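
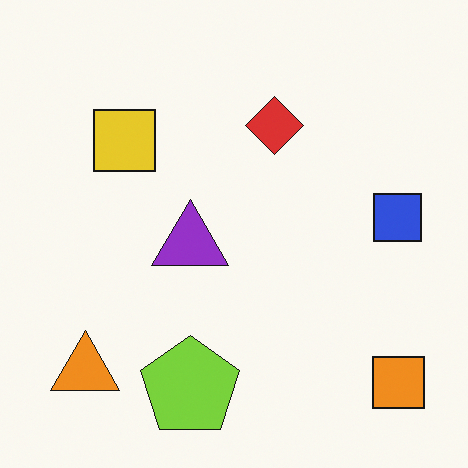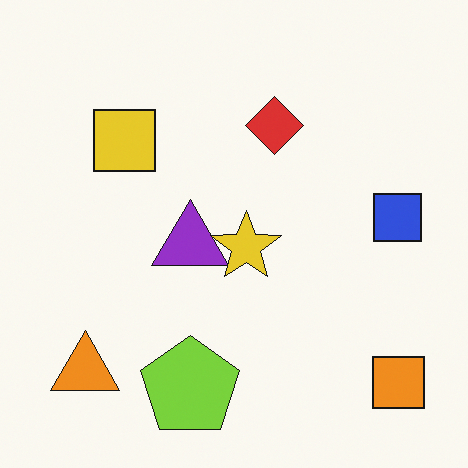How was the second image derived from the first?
This is the original image overlaid with an additional yellow star.

A yellow star appears in the second image that is absent from the first.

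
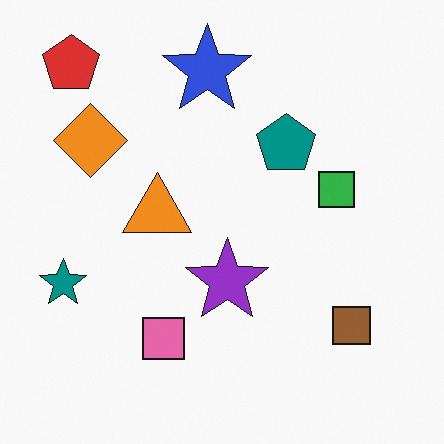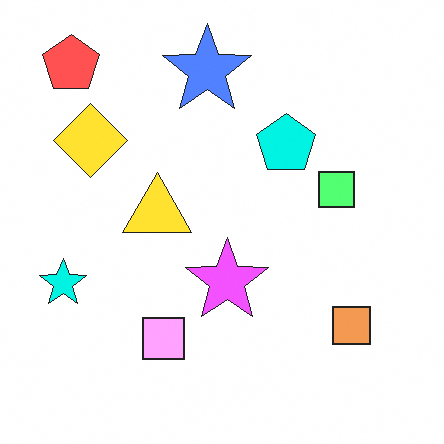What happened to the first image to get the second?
Brightened a lot.

Every pixel — background and shapes alike — is uniformly brightened.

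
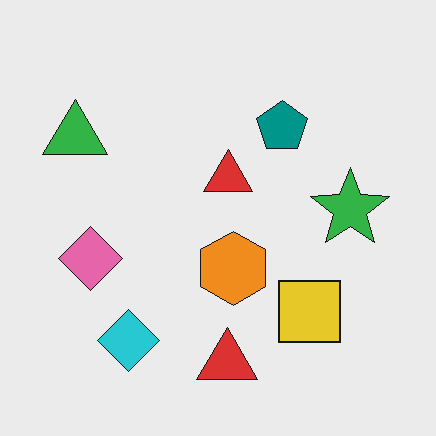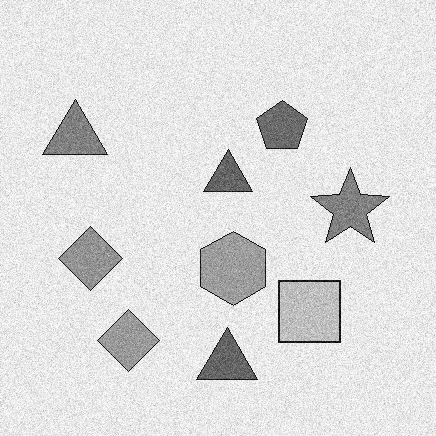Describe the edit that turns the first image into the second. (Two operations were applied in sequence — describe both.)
The image was degraded with moderate additive noise, then converted to grayscale.

Random speckle covers the whole image, including the flat background. All color is removed — every shape is now a shade of grey.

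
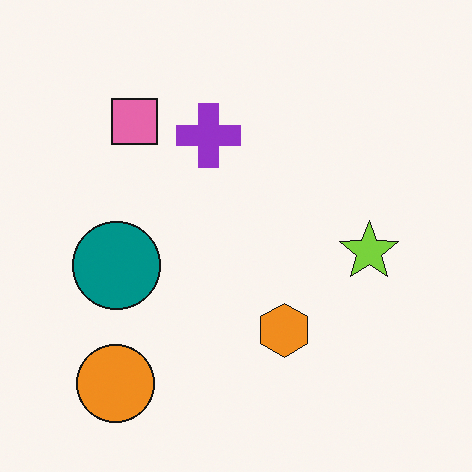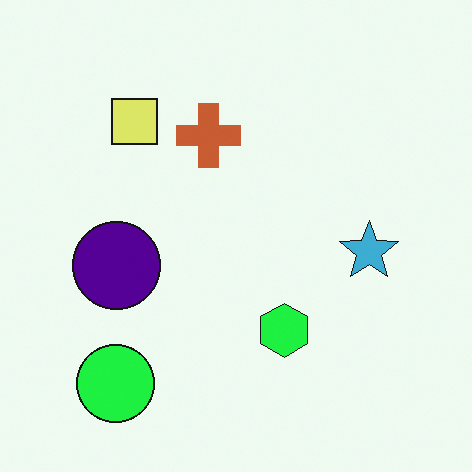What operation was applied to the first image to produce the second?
Hue-shifted noticeably.

Every shape's color has rotated by the same amount around the hue wheel — a uniform hue shift.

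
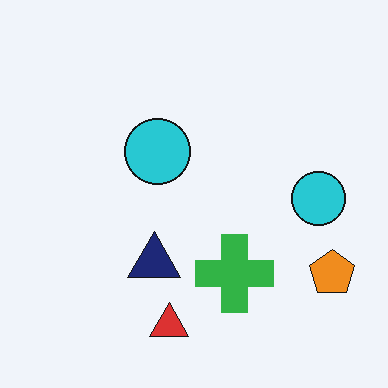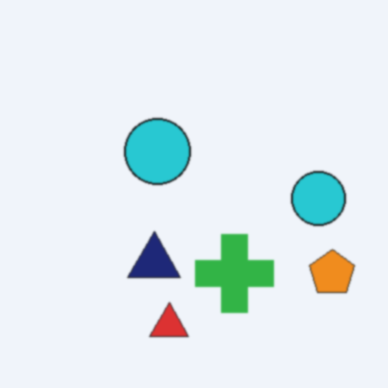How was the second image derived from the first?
Slightly softened.

Shape edges and outlines are uniformly softened across the whole image.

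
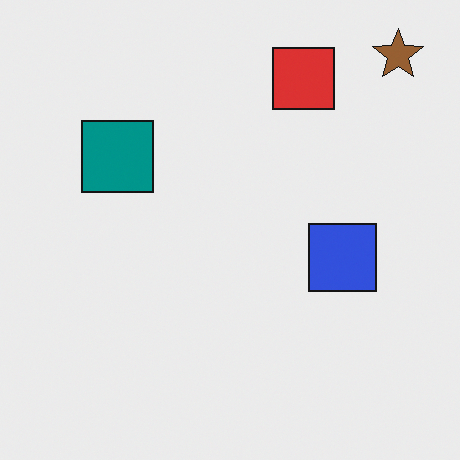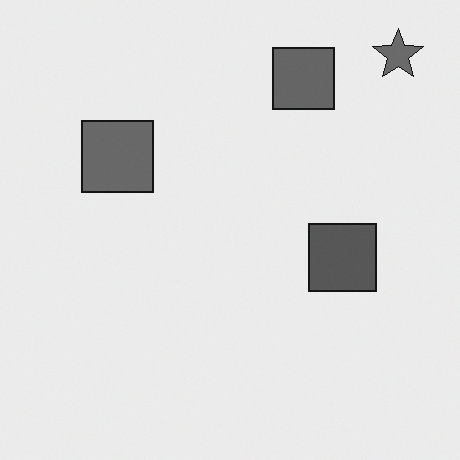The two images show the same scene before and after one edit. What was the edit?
The image was converted to grayscale.

All color is removed — every shape is now a shade of grey.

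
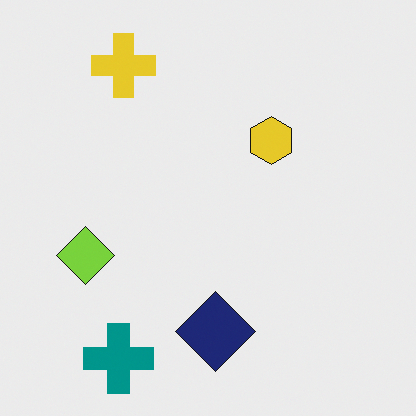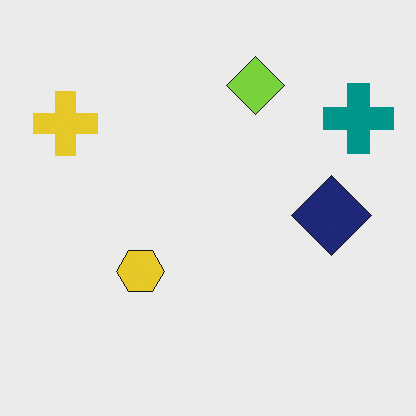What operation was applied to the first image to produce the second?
This is the original image transposed (reflected across the top-left ↔ bottom-right diagonal).

Shapes have swapped their row and column positions — what was in the top-right is now in the bottom-left — a diagonal reflection.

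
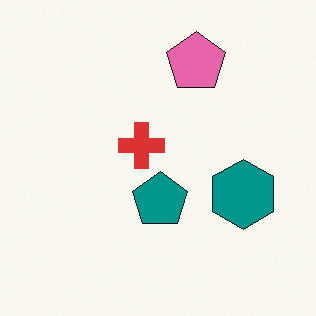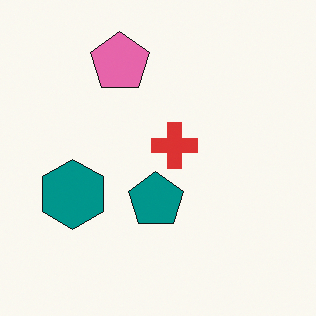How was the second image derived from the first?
The transformation is: flipped horizontally (left ↔ right).

The teal hexagon is in the right of the first image and the left of the second — shapes on opposite sides of the vertical midline have swapped in a mirror flip.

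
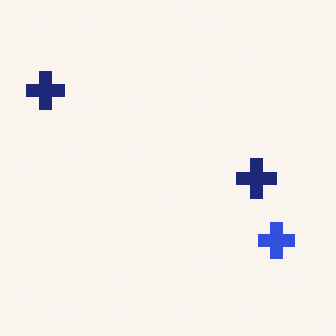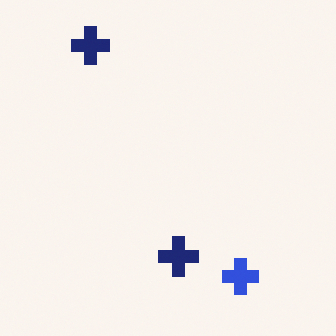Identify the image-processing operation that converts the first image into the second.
Transposed (reflected across the top-left ↔ bottom-right diagonal).

Shapes have swapped their row and column positions — what was in the top-right is now in the bottom-left — a diagonal reflection.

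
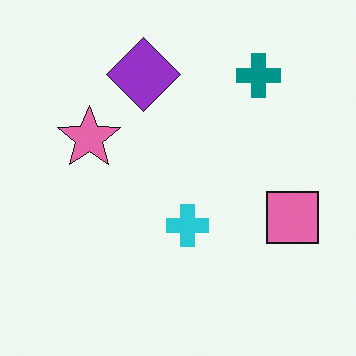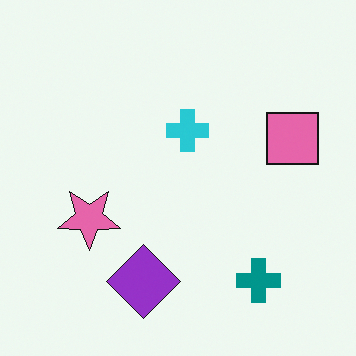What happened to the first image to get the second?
The second image is the first flipped vertically (top ↔ bottom).

The purple diamond is in the top of the first image and the bottom of the second — shapes on opposite sides of the horizontal midline have swapped in a mirror flip.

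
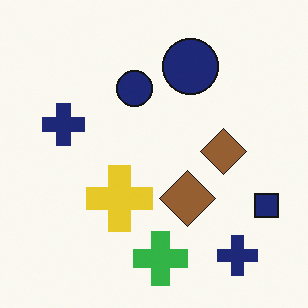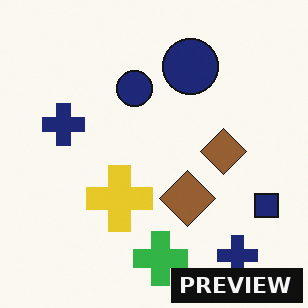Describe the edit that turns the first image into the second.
The image was watermarked with the text "PREVIEW" in the lower-right corner.

A dark label reading "PREVIEW" appears in the lower-right corner.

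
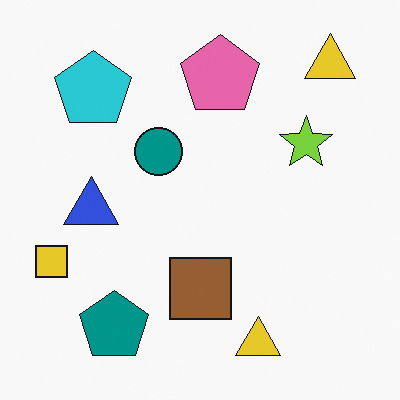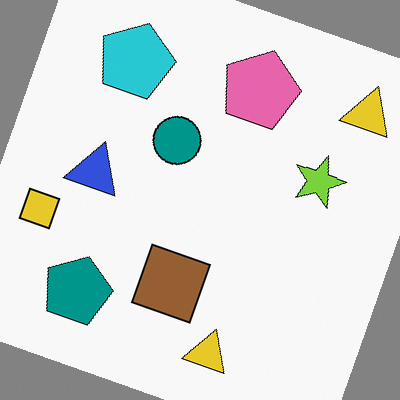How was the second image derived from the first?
The transformation is: rotated clockwise by a clearly visible amount.

Every shape is tilted by the same angle and the image corners show triangular fill wedges — a whole-image rotation by a non-right angle.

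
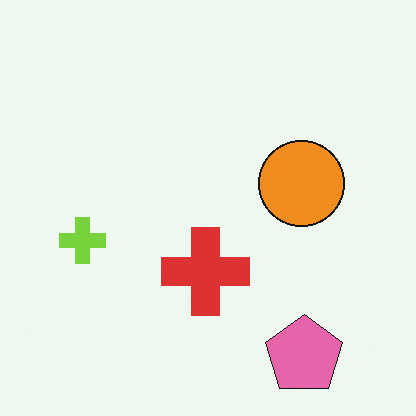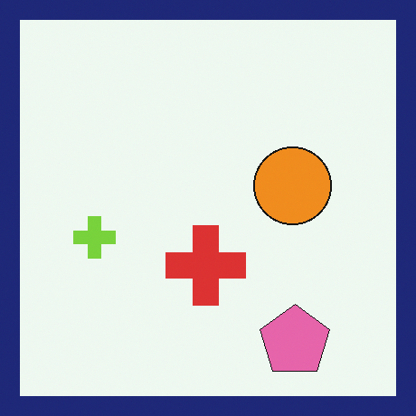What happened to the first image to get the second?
This is the original image framed with a navy border.

A solid navy frame runs around the edge of the second image, with the content slightly shrunk inside it.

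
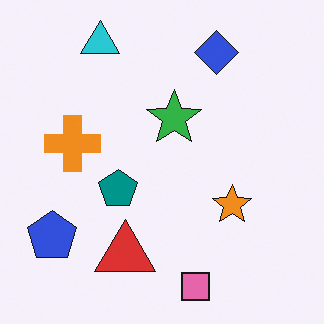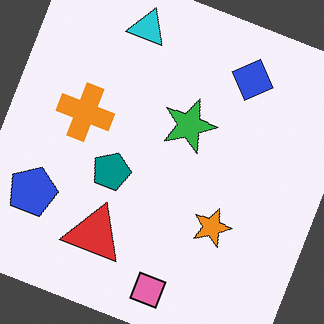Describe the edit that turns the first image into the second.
Rotated clockwise by a moderate amount.

Every shape is tilted by the same angle and the image corners show triangular fill wedges — a whole-image rotation by a non-right angle.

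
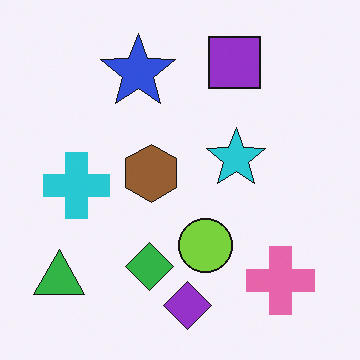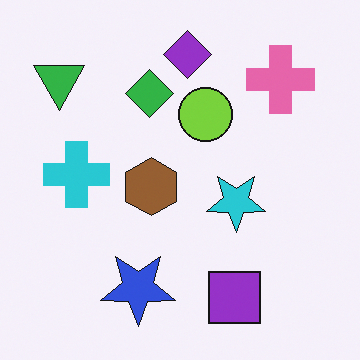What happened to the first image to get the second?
The image was flipped vertically (top ↔ bottom).

The purple diamond is in the bottom of the first image and the top of the second — shapes on opposite sides of the horizontal midline have swapped in a mirror flip.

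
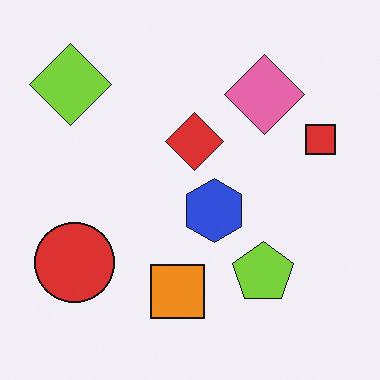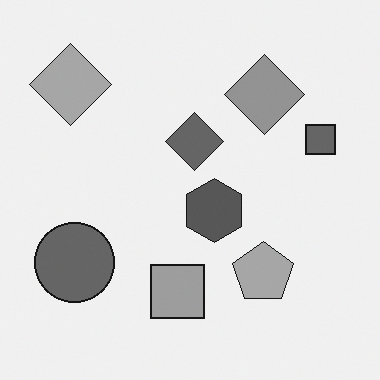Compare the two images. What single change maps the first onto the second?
The transformation is: converted to grayscale.

All color is removed — every shape is now a shade of grey.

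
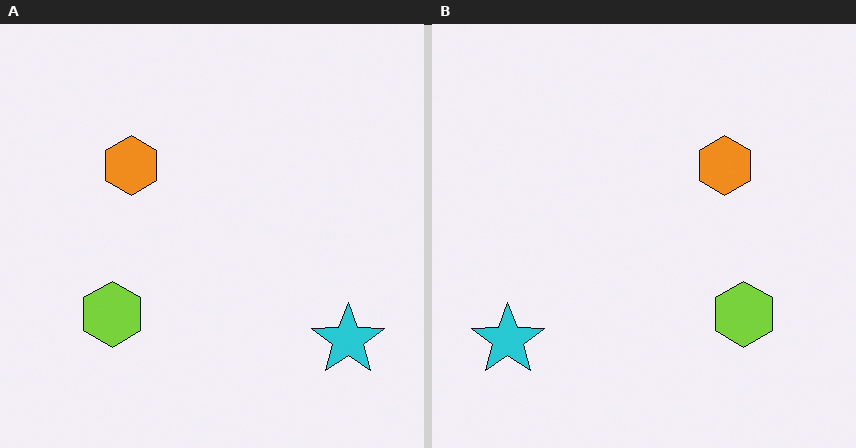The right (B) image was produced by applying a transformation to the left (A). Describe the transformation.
It was flipped horizontally (left ↔ right).

The cyan star is in the bottom-right of the left (A) image and the bottom-left of the right (B) — shapes on opposite sides of the vertical midline have swapped in a mirror flip.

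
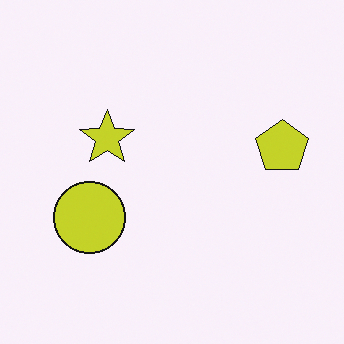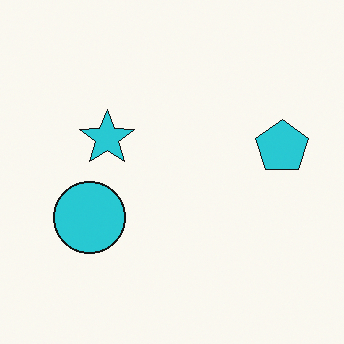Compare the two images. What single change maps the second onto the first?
The transformation is: hue-shifted by a large amount.

Every shape's color has rotated by the same amount around the hue wheel — a uniform hue shift.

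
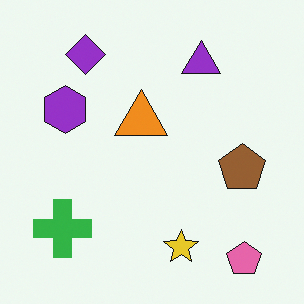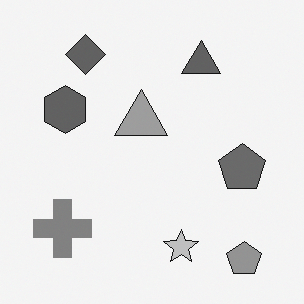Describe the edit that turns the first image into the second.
The image was converted to grayscale.

All color is removed — every shape is now a shade of grey.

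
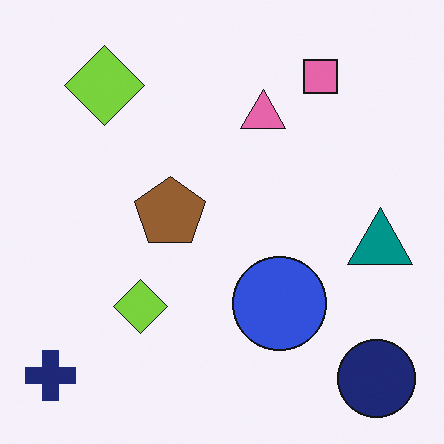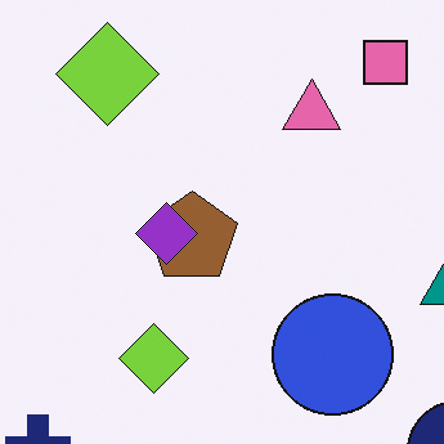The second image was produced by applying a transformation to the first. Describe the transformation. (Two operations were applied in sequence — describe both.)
The transformation is: cropped slightly and scaled back up, then overlaid with an additional purple diamond.

The visible shapes are larger and the field of view is narrower; shapes near the original edges may be partly or wholly outside the frame — a crop-and-rescale. A purple diamond appears in the second image that is absent from the first.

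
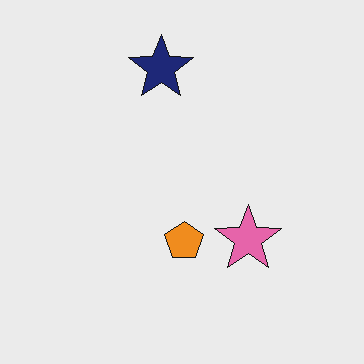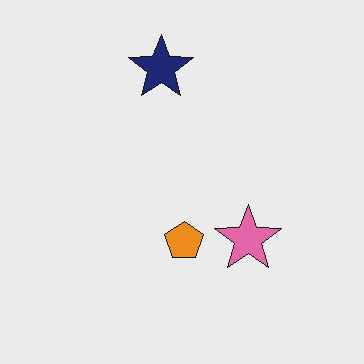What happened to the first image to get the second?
It was JPEG-compressed with visible artifacts.

Blocky 8×8 compression artifacts appear around shape edges and the flat background shows ringing — characteristic JPEG degradation.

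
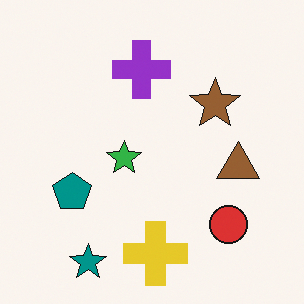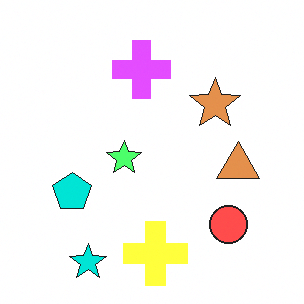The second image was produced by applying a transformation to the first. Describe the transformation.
It was brightened a lot.

Every pixel — background and shapes alike — is uniformly brightened.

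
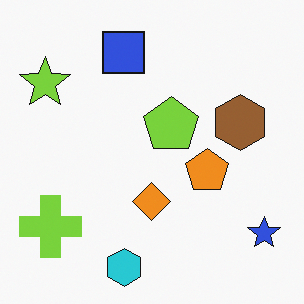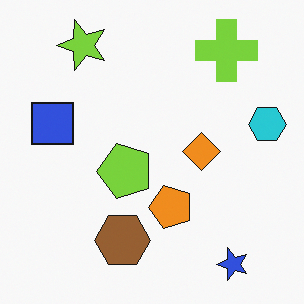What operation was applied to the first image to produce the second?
The second image is the first transposed (reflected across the top-left ↔ bottom-right diagonal).

Shapes have swapped their row and column positions — what was in the top-right is now in the bottom-left — a diagonal reflection.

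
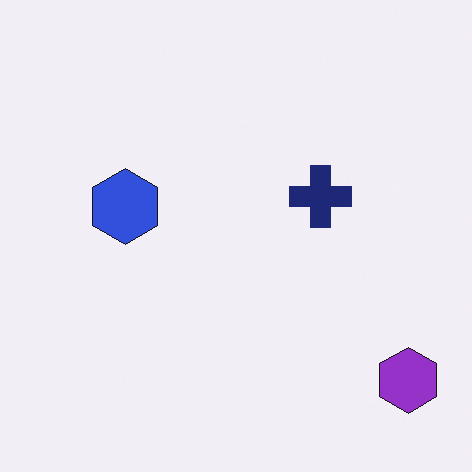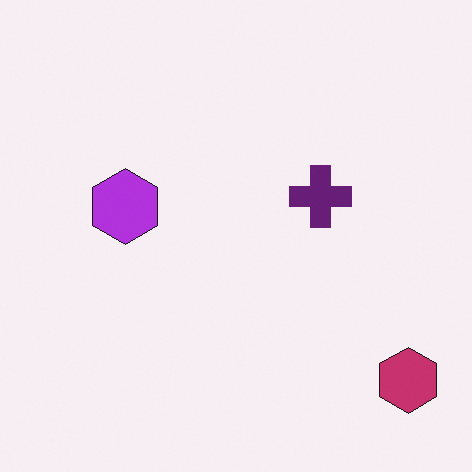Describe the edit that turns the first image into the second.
The image was hue-shifted slightly.

Every shape's color has rotated by the same amount around the hue wheel — a uniform hue shift.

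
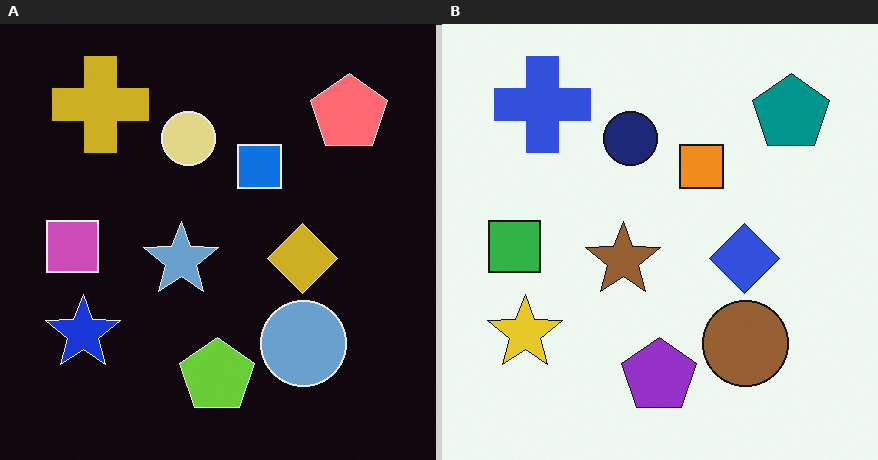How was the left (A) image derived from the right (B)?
The transformation is: color-inverted (negative).

The light background has become dark and every shape's color is its complement — a photographic negative.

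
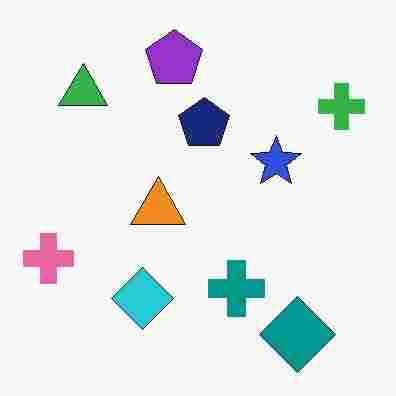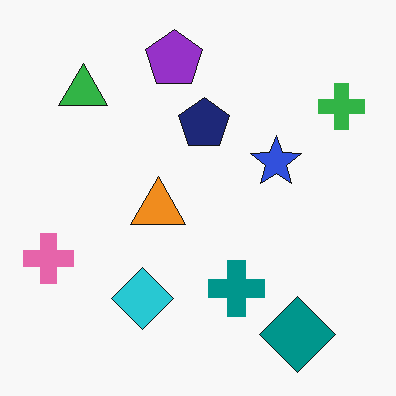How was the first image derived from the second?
The transformation is: heavily JPEG-compressed with obvious blocking artifacts.

Blocky 8×8 compression artifacts appear around shape edges and the flat background shows ringing — characteristic JPEG degradation.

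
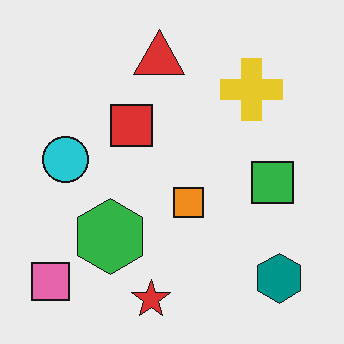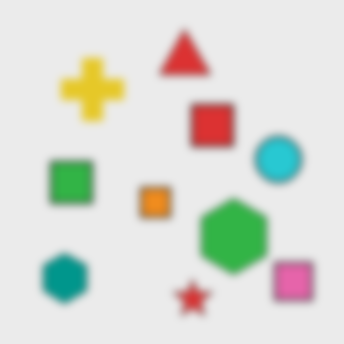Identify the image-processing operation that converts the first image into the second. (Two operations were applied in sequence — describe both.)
Flipped horizontally (left ↔ right), then moderately blurred.

The pink square is in the bottom-left of the first image and the bottom-right of the second — shapes on opposite sides of the vertical midline have swapped in a mirror flip. Shape edges and outlines are uniformly softened across the whole image.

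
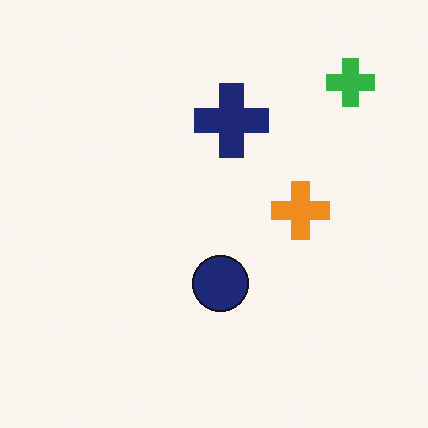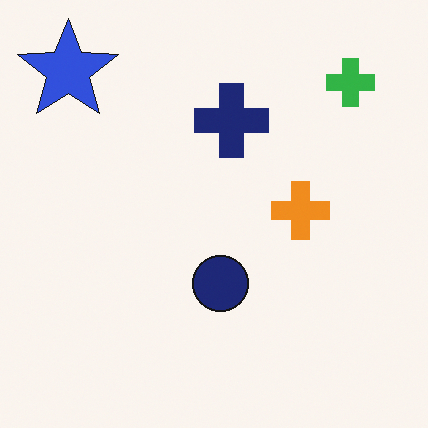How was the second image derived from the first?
It was overlaid with an additional blue star.

A blue star appears in the second image that is absent from the first.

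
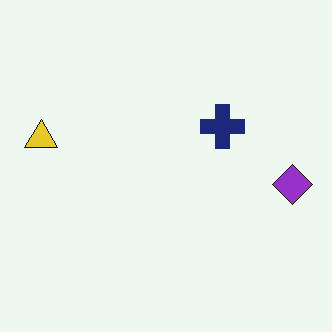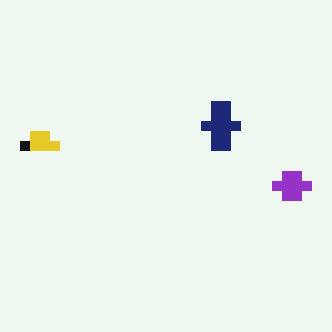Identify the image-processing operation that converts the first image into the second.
The image was heavily pixelated into large blocks.

Shapes are reduced to large square blocks; fine edges and outlines are lost — a downscale-then-upscale (mosaic) effect.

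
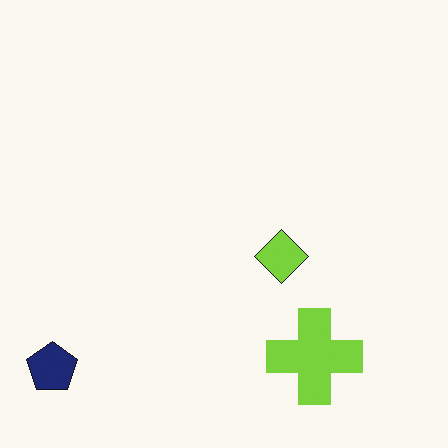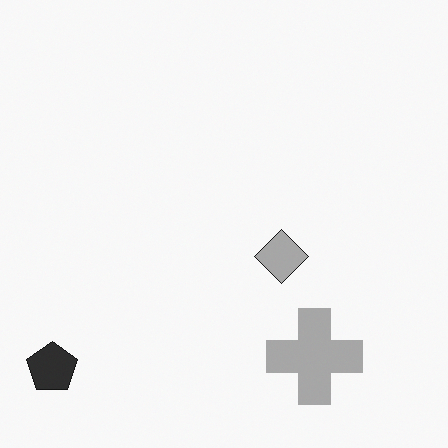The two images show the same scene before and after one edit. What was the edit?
It was converted to grayscale.

All color is removed — every shape is now a shade of grey.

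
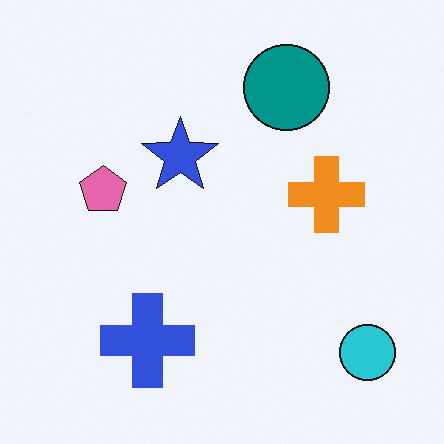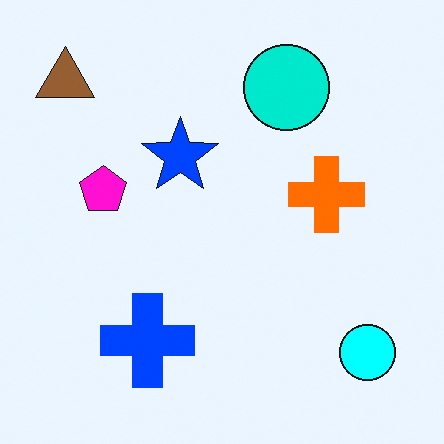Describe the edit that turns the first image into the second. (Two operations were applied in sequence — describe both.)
The transformation is: heavily oversaturated, then overlaid with an additional brown triangle.

All colors are more vivid — a global saturation change. A brown triangle appears in the second image that is absent from the first.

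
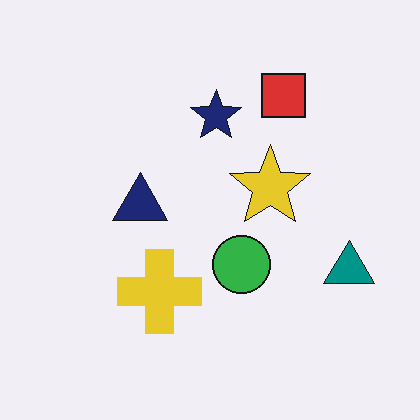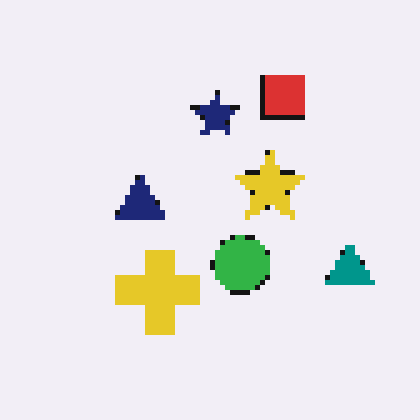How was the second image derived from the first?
This is the original image lightly pixelated (a mild mosaic effect).

Shapes are reduced to large square blocks; fine edges and outlines are lost — a downscale-then-upscale (mosaic) effect.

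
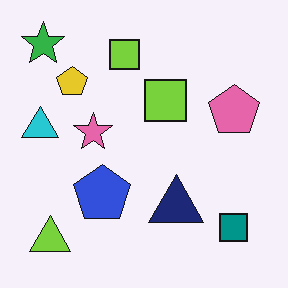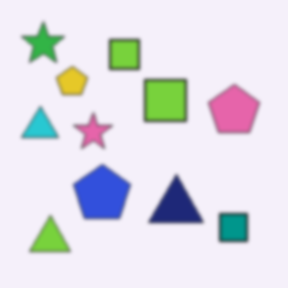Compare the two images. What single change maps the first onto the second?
The transformation is: slightly softened.

Shape edges and outlines are uniformly softened across the whole image.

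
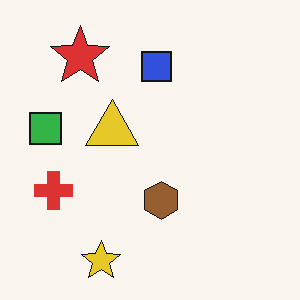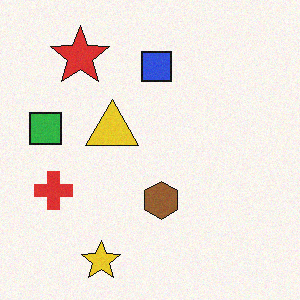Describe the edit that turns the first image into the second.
The transformation is: degraded with subtle gaussian noise.

Random speckle covers the whole image, including the flat background.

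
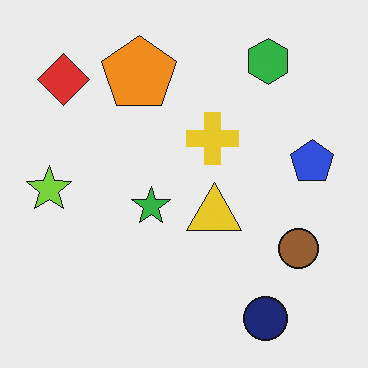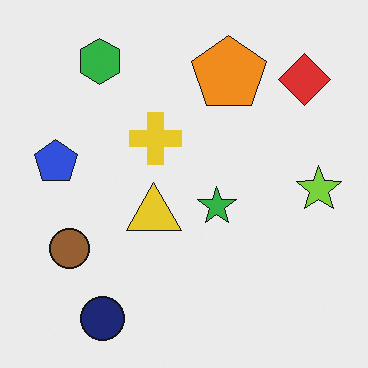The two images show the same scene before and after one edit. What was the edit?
Flipped horizontally (left ↔ right).

The lime star is in the left of the first image and the right of the second — shapes on opposite sides of the vertical midline have swapped in a mirror flip.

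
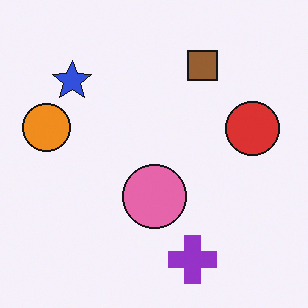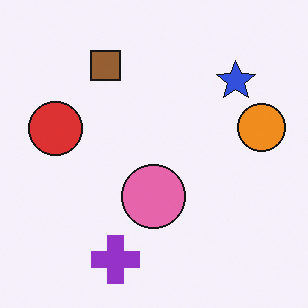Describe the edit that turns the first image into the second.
This is the original image flipped horizontally (left ↔ right).

The orange circle is in the left of the first image and the right of the second — shapes on opposite sides of the vertical midline have swapped in a mirror flip.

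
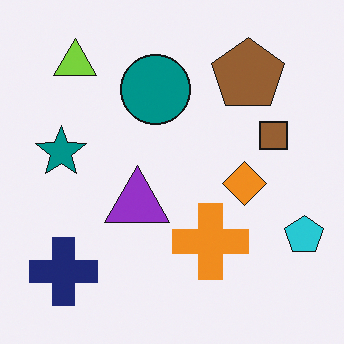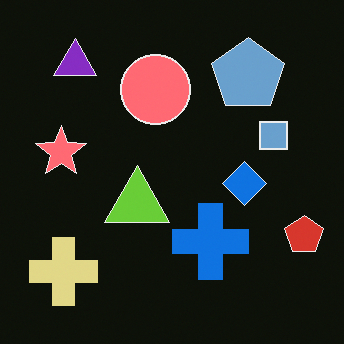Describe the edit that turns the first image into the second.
It was color-inverted (negative).

The light background has become dark and every shape's color is its complement — a photographic negative.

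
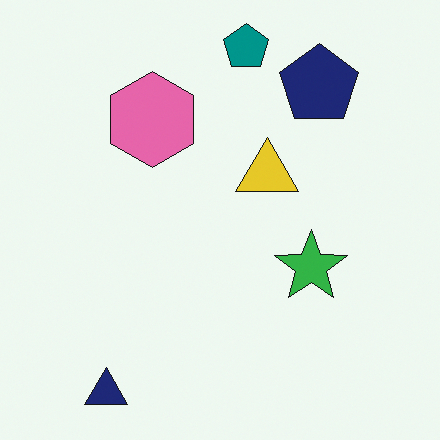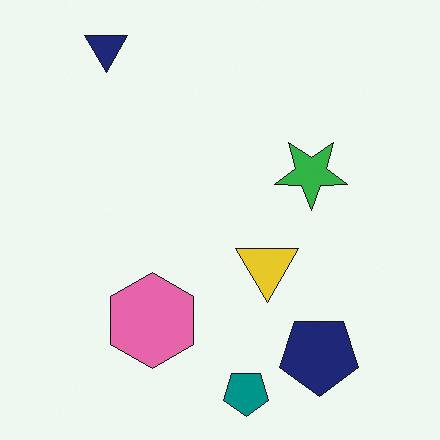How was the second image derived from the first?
The transformation is: flipped vertically (top ↔ bottom).

The teal pentagon is in the top of the first image and the bottom of the second — shapes on opposite sides of the horizontal midline have swapped in a mirror flip.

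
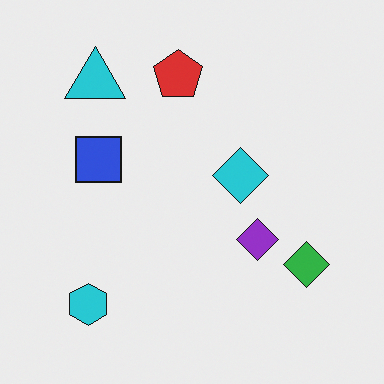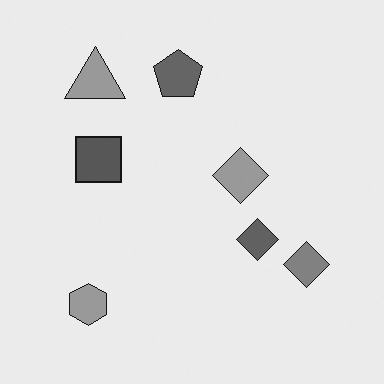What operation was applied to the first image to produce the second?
It was converted to grayscale.

All color is removed — every shape is now a shade of grey.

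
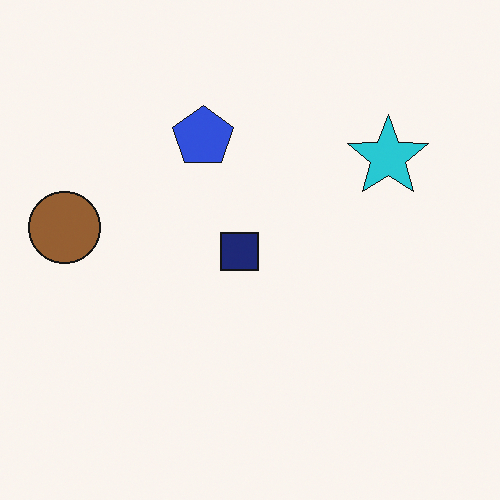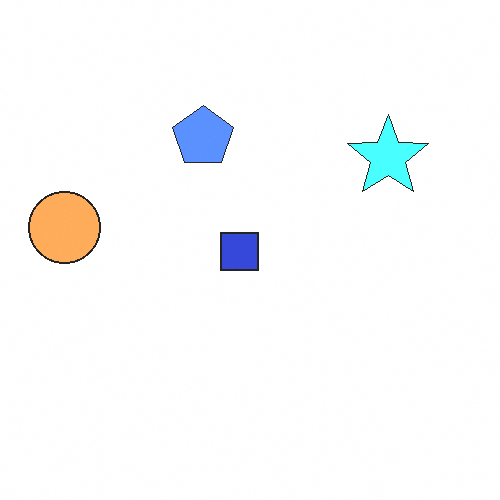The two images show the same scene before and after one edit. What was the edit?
The transformation is: substantially brightened.

Every pixel — background and shapes alike — is uniformly brightened.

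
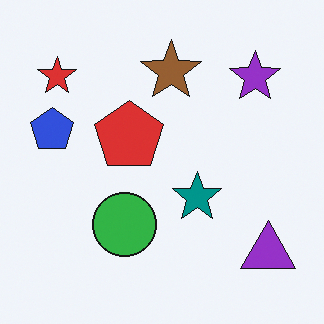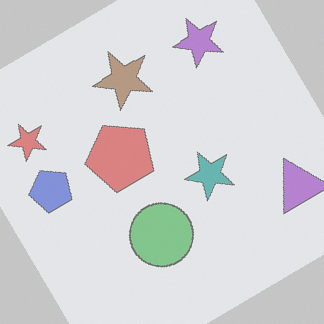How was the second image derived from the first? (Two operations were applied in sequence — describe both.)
This is the original image rotated counter-clockwise by a large amount — several tens of degrees, then given much lower contrast.

Every shape is tilted by the same angle and the image corners show triangular fill wedges — a whole-image rotation by a non-right angle. Tones are pushed toward mid-grey across the whole image — a global contrast change.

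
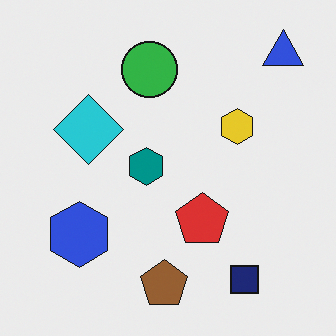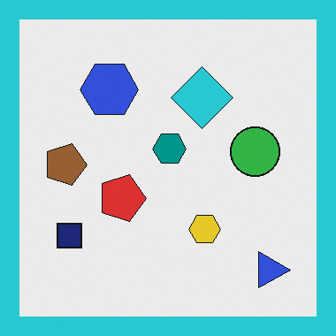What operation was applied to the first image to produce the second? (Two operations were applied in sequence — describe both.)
Rotated 90° clockwise, then framed with a cyan border.

The blue triangle sits in the top-right of the first image and the bottom-right of the second — consistent with a whole-image 90° clockwise rotation. A solid cyan frame runs around the edge of the second image, with the content slightly shrunk inside it.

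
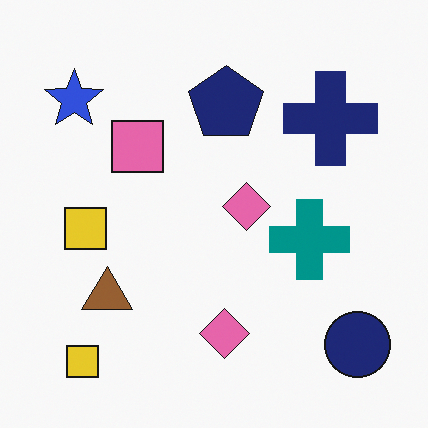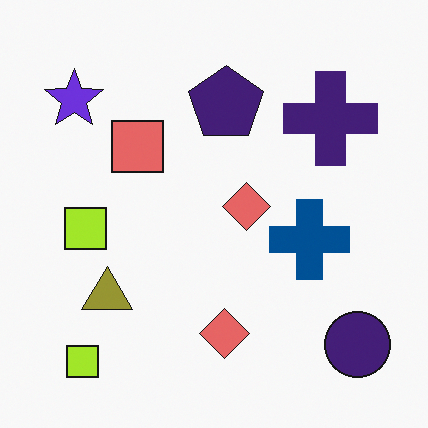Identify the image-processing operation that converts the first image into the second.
This is the original image hue-shifted slightly.

Every shape's color has rotated by the same amount around the hue wheel — a uniform hue shift.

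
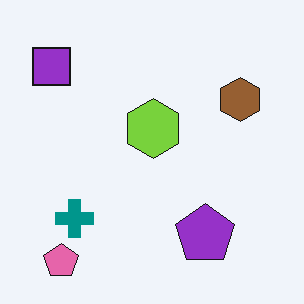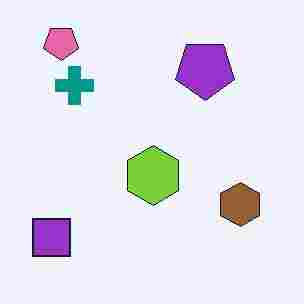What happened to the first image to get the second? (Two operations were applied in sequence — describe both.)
Flipped vertically (top ↔ bottom), then degraded with heavy JPEG compression.

The pink pentagon is in the bottom-left of the first image and the top-left of the second — shapes on opposite sides of the horizontal midline have swapped in a mirror flip. Blocky 8×8 compression artifacts appear around shape edges and the flat background shows ringing — characteristic JPEG degradation.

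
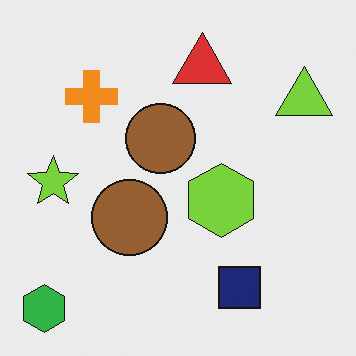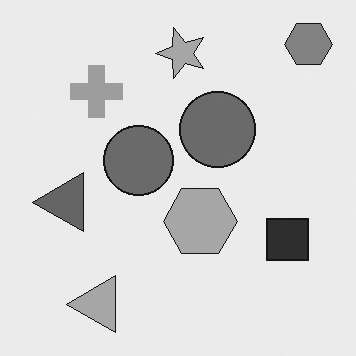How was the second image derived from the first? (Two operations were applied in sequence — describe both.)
It was converted to grayscale, then transposed (reflected across the top-left ↔ bottom-right diagonal).

All color is removed — every shape is now a shade of grey. Shapes have swapped their row and column positions — what was in the top-right is now in the bottom-left — a diagonal reflection.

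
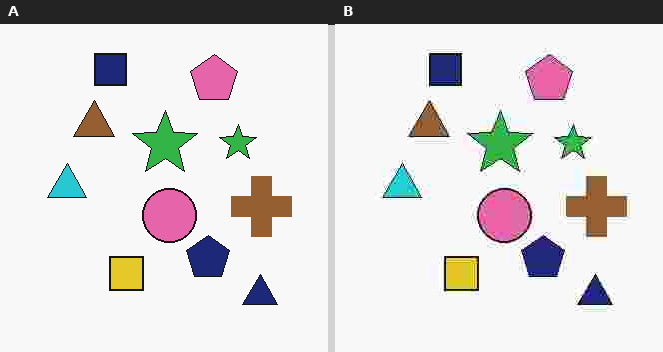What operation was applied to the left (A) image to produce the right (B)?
The right (B) image is the left (A) heavily JPEG-compressed with obvious blocking artifacts.

Blocky 8×8 compression artifacts appear around shape edges and the flat background shows ringing — characteristic JPEG degradation.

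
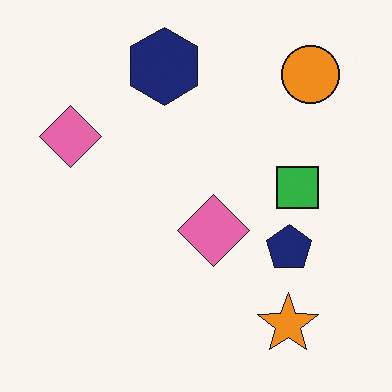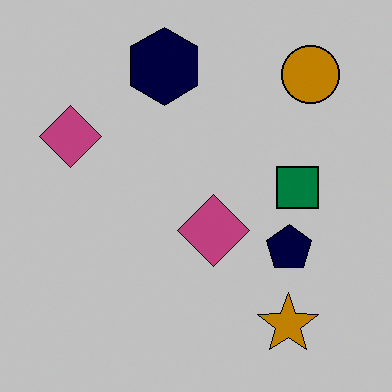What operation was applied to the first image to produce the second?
The transformation is: heavily posterized to just a handful of flat colors.

Each flat color has snapped to a coarser quantized level — most visibly, the near-white background has dropped to a flat grey.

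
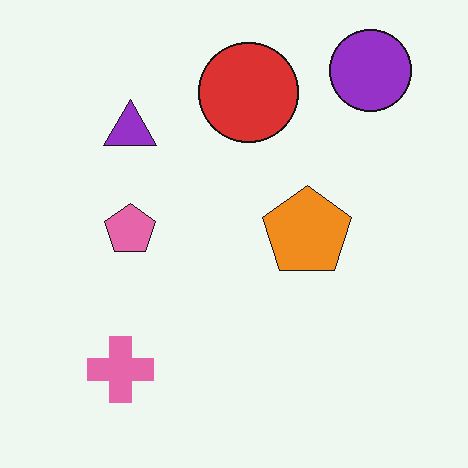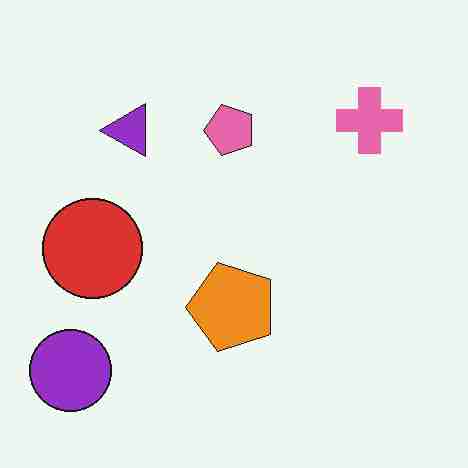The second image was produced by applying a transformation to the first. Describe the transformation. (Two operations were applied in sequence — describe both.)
This is the original image degraded with heavy JPEG compression, then transposed (reflected across the top-left ↔ bottom-right diagonal).

Blocky 8×8 compression artifacts appear around shape edges and the flat background shows ringing — characteristic JPEG degradation. Shapes have swapped their row and column positions — what was in the top-right is now in the bottom-left — a diagonal reflection.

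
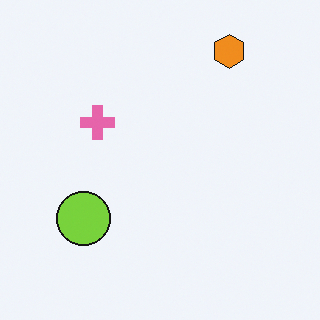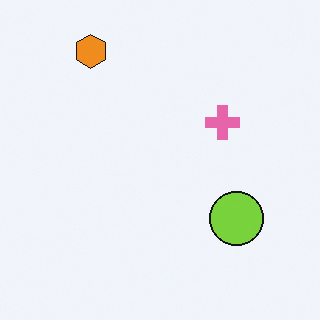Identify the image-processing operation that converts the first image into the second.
The second image is the first flipped horizontally (left ↔ right).

The lime circle is in the bottom-left of the first image and the bottom-right of the second — shapes on opposite sides of the vertical midline have swapped in a mirror flip.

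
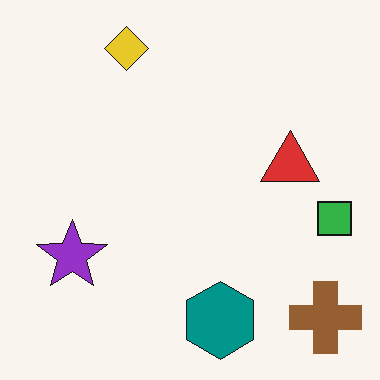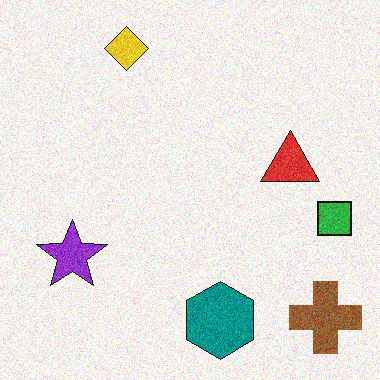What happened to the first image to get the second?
The transformation is: degraded with moderate additive noise.

Random speckle covers the whole image, including the flat background.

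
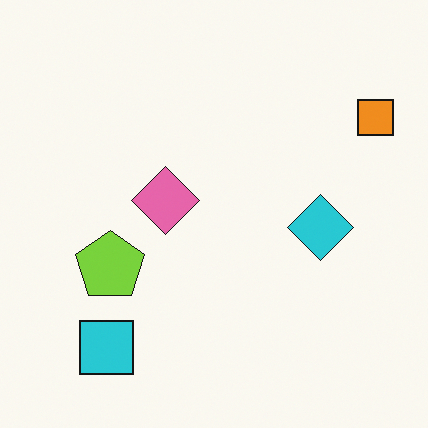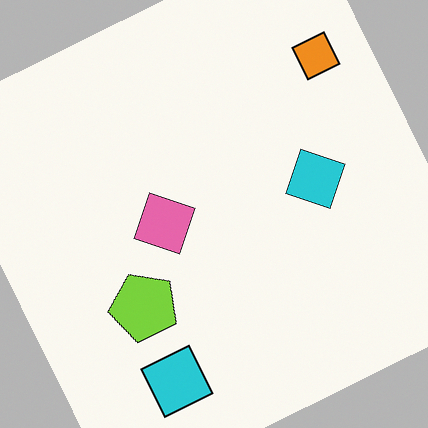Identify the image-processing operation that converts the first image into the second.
This is the original image rotated counter-clockwise by a clearly visible amount.

Every shape is tilted by the same angle and the image corners show triangular fill wedges — a whole-image rotation by a non-right angle.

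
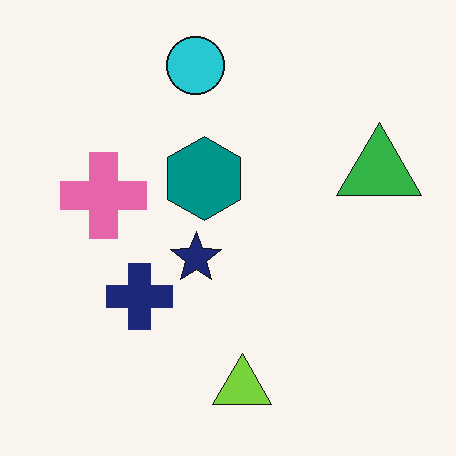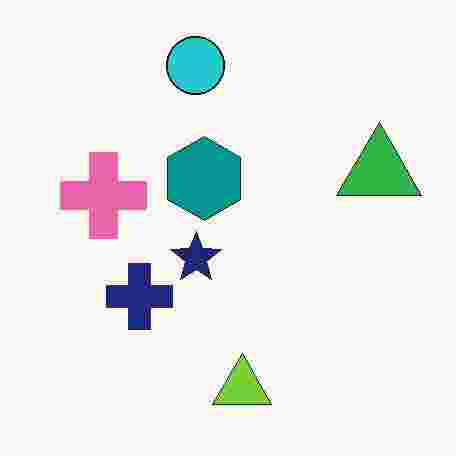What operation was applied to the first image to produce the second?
The image was degraded with heavy JPEG compression.

Blocky 8×8 compression artifacts appear around shape edges and the flat background shows ringing — characteristic JPEG degradation.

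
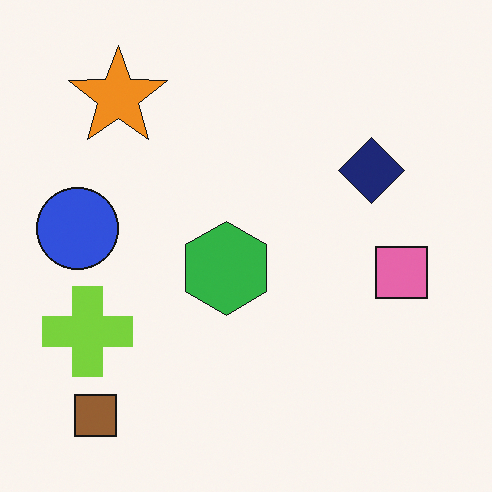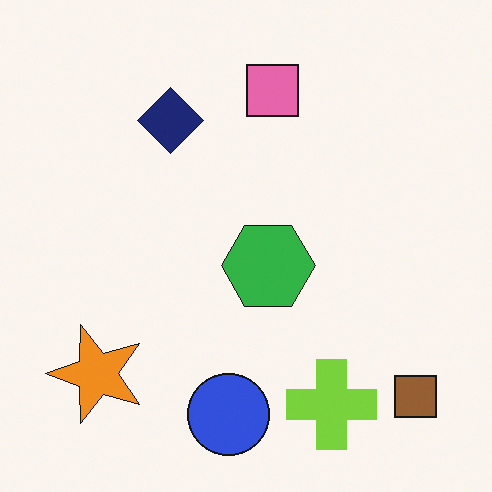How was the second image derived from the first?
The second image is the first rotated 90° counter-clockwise.

The brown square sits in the bottom-left of the first image and the bottom-right of the second — consistent with a whole-image 90° counter-clockwise rotation.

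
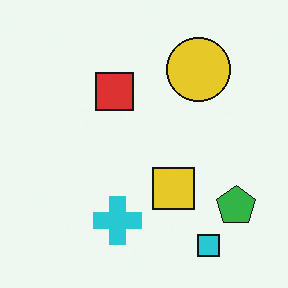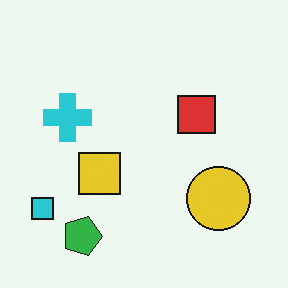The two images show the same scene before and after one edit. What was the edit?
The transformation is: rotated 90° clockwise.

The cyan square sits in the bottom-right of the first image and the bottom-left of the second — consistent with a whole-image 90° clockwise rotation.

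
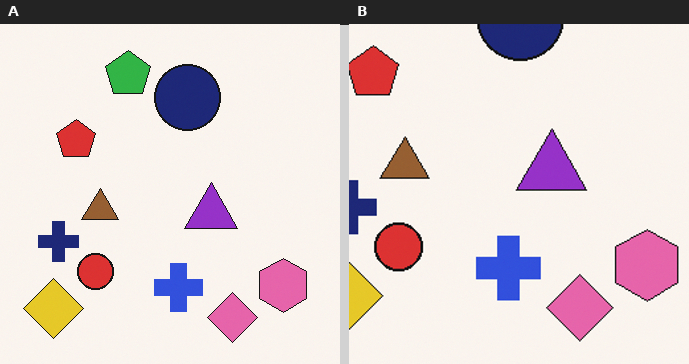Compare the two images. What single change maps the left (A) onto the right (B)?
The transformation is: cropped slightly and scaled back up.

The visible shapes are larger and the field of view is narrower; shapes near the original edges may be partly or wholly outside the frame — a crop-and-rescale.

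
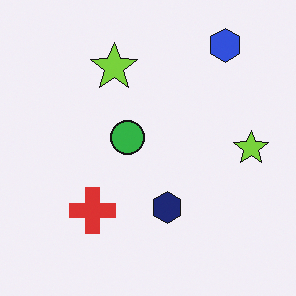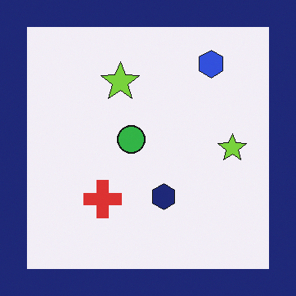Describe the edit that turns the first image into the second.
The transformation is: framed with a navy border.

A solid navy frame runs around the edge of the second image, with the content slightly shrunk inside it.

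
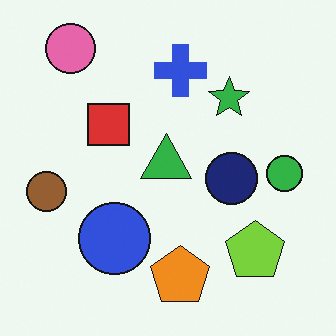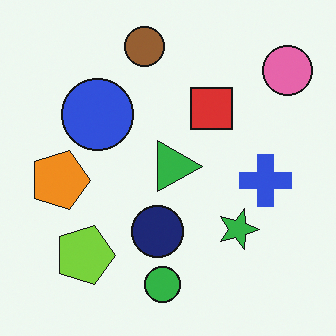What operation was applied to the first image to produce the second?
The second image is the first rotated 90° clockwise.

The pink circle sits in the top-left of the first image and the top-right of the second — consistent with a whole-image 90° clockwise rotation.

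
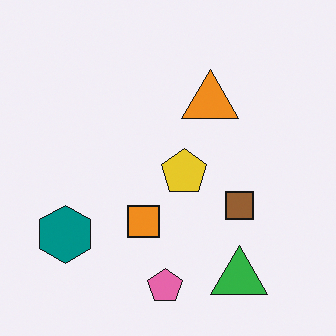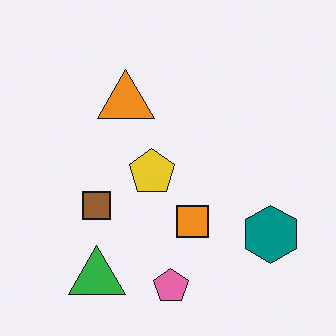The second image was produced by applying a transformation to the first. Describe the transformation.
The image was flipped horizontally (left ↔ right).

The teal hexagon is in the bottom-left of the first image and the bottom-right of the second — shapes on opposite sides of the vertical midline have swapped in a mirror flip.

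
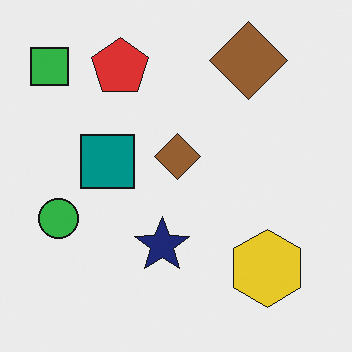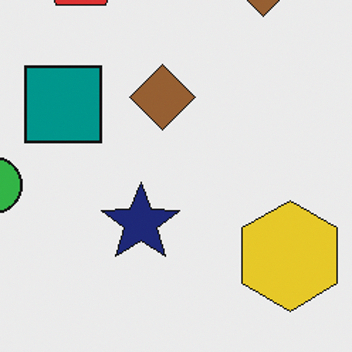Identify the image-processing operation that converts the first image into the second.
This is the original image cropped to a modestly smaller region and rescaled.

The visible shapes are larger and the field of view is narrower; shapes near the original edges may be partly or wholly outside the frame — a crop-and-rescale.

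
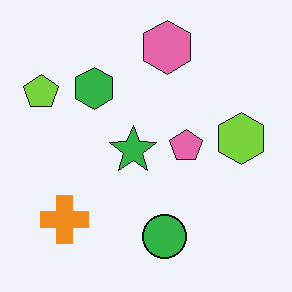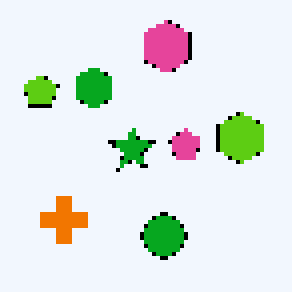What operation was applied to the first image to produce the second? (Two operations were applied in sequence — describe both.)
Given slightly increased contrast, then lightly pixelated (a mild mosaic effect).

Tones are pushed away from mid-grey across the whole image — a global contrast change. Shapes are reduced to large square blocks; fine edges and outlines are lost — a downscale-then-upscale (mosaic) effect.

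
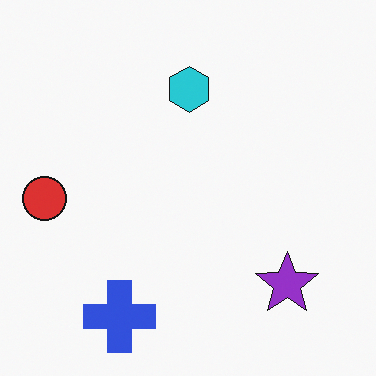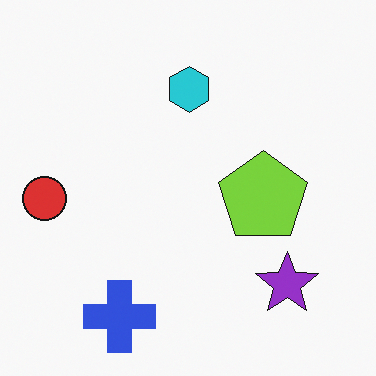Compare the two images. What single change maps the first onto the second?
The second image is the first overlaid with an additional lime pentagon.

A lime pentagon appears in the second image that is absent from the first.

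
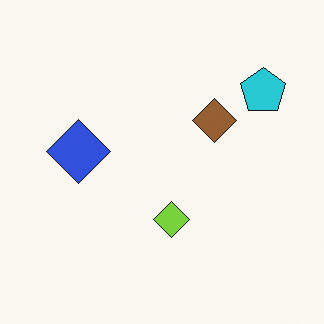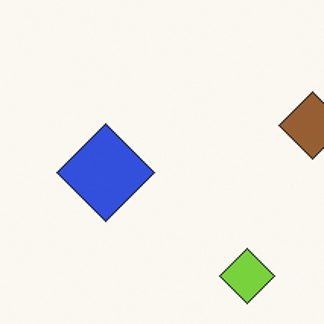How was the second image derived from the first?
It was cropped slightly and scaled back up.

The visible shapes are larger and the field of view is narrower; shapes near the original edges may be partly or wholly outside the frame — a crop-and-rescale.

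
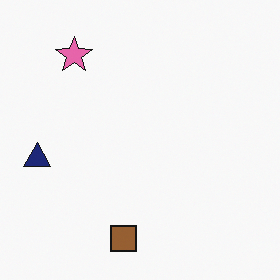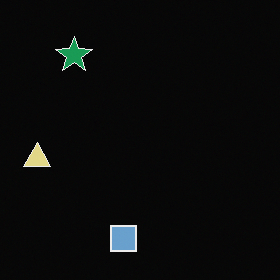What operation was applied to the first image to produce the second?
This is the original image color-inverted (negative).

The light background has become dark and every shape's color is its complement — a photographic negative.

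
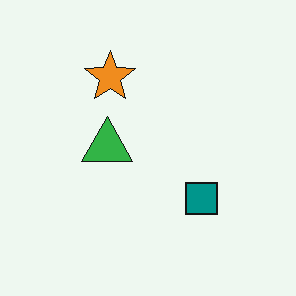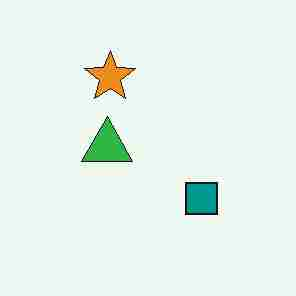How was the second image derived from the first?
The transformation is: heavily JPEG-compressed with obvious blocking artifacts.

Blocky 8×8 compression artifacts appear around shape edges and the flat background shows ringing — characteristic JPEG degradation.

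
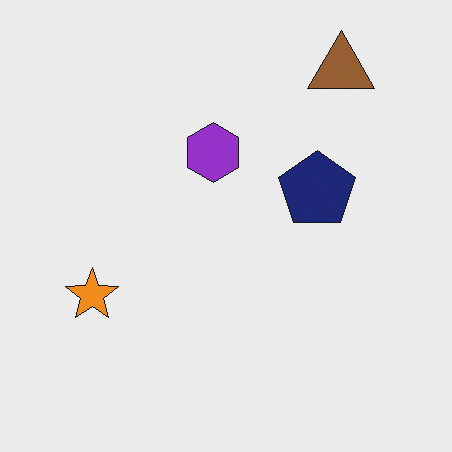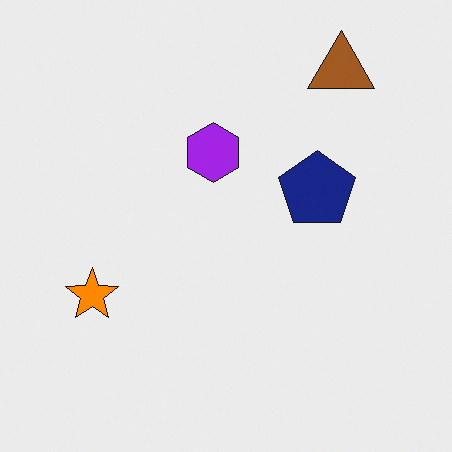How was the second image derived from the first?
The second image is the first slightly oversaturated.

All colors are more vivid — a global saturation change.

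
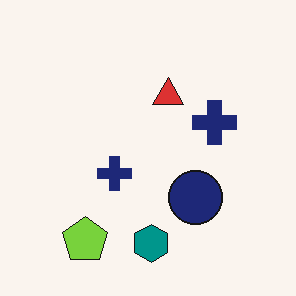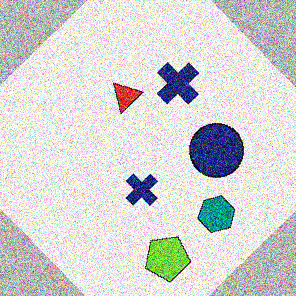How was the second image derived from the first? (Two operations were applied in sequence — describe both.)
This is the original image rotated counter-clockwise by a large amount — several tens of degrees, then degraded with heavy additive noise.

Every shape is tilted by the same angle and the image corners show triangular fill wedges — a whole-image rotation by a non-right angle. Random speckle covers the whole image, including the flat background.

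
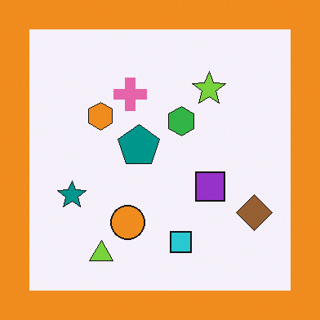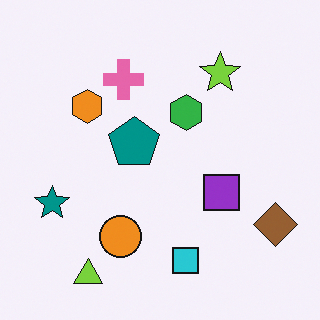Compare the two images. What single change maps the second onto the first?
The first image is the second framed with a orange border.

A solid orange frame runs around the edge of the first image, with the content slightly shrunk inside it.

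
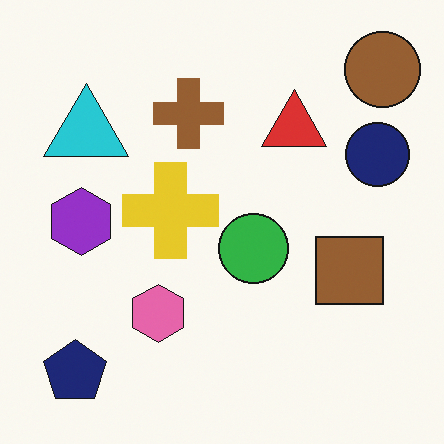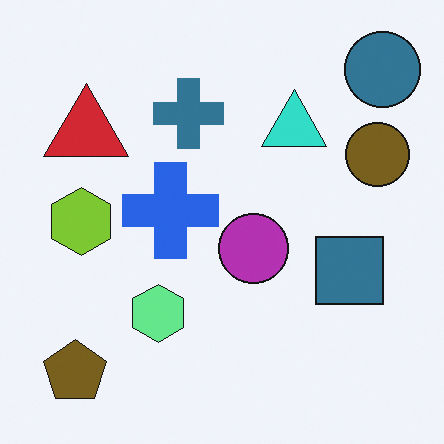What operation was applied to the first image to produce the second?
Hue-shifted by a large amount.

Every shape's color has rotated by the same amount around the hue wheel — a uniform hue shift.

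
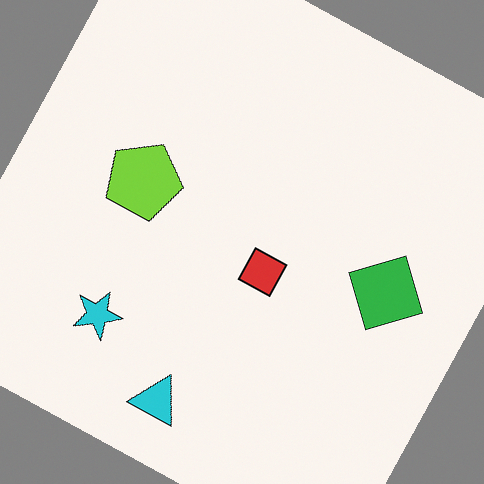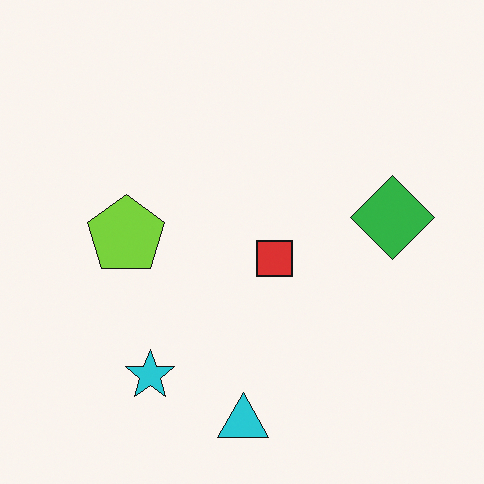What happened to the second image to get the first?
The image was rotated clockwise by a moderate amount.

Every shape is tilted by the same angle and the image corners show triangular fill wedges — a whole-image rotation by a non-right angle.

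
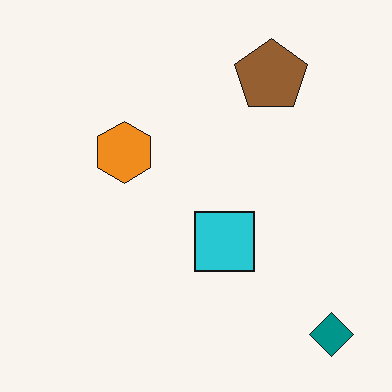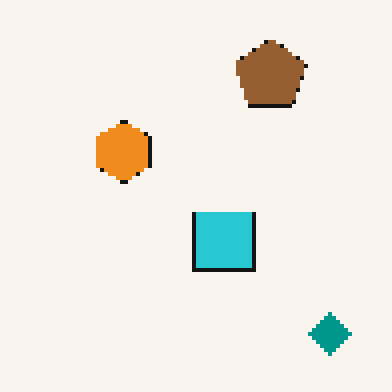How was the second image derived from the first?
This is the original image mildly pixelated.

Shapes are reduced to large square blocks; fine edges and outlines are lost — a downscale-then-upscale (mosaic) effect.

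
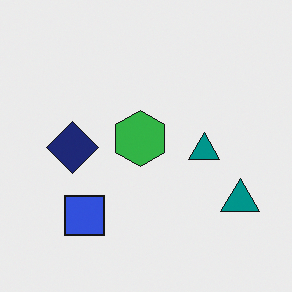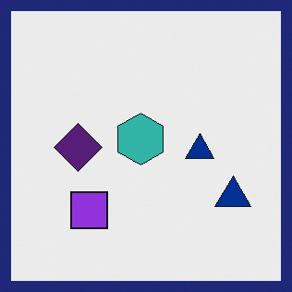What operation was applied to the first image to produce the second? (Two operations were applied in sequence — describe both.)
The image was hue-shifted slightly, then framed with a navy border.

Every shape's color has rotated by the same amount around the hue wheel — a uniform hue shift. A solid navy frame runs around the edge of the second image, with the content slightly shrunk inside it.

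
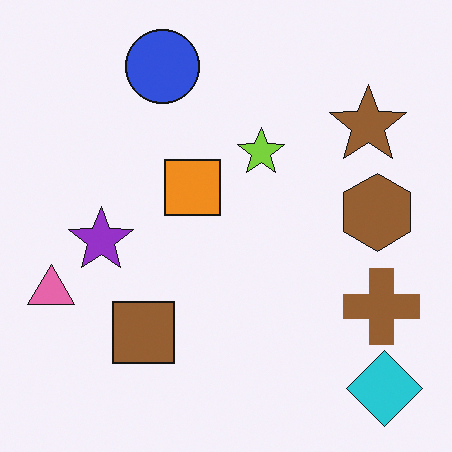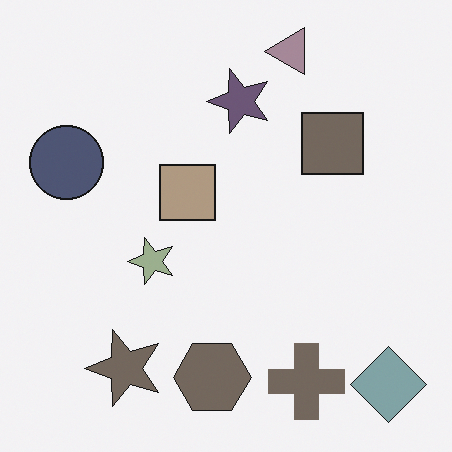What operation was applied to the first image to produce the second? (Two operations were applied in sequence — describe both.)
It was transposed (reflected across the top-left ↔ bottom-right diagonal), then heavily desaturated.

Shapes have swapped their row and column positions — what was in the top-right is now in the bottom-left — a diagonal reflection. All colors are more muted and greyish — a global saturation change.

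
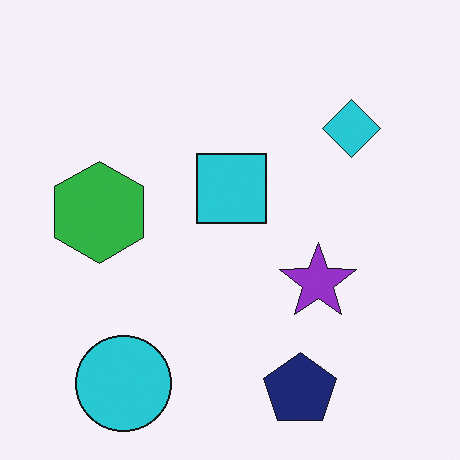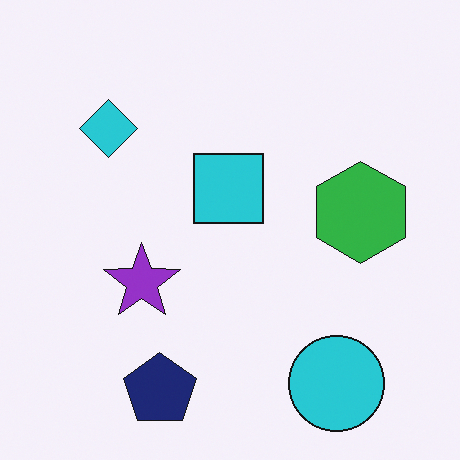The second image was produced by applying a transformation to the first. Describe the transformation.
The transformation is: flipped horizontally (left ↔ right).

The green hexagon is in the left of the first image and the right of the second — shapes on opposite sides of the vertical midline have swapped in a mirror flip.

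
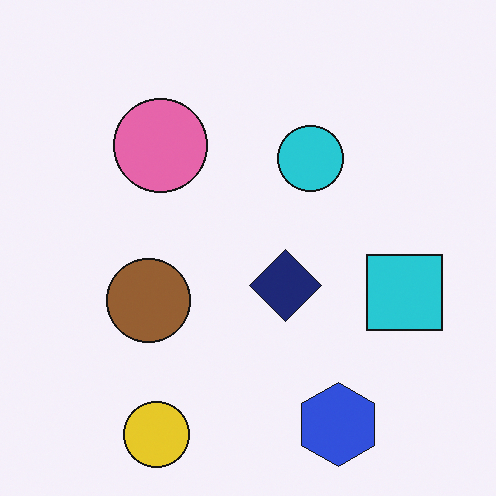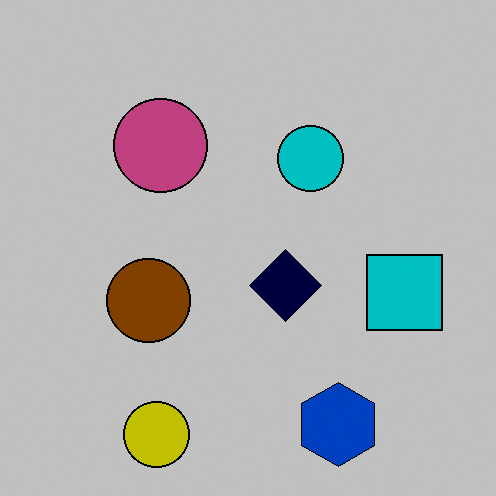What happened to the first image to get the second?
The image was heavily posterized to just a handful of flat colors.

Each flat color has snapped to a coarser quantized level — most visibly, the near-white background has dropped to a flat grey.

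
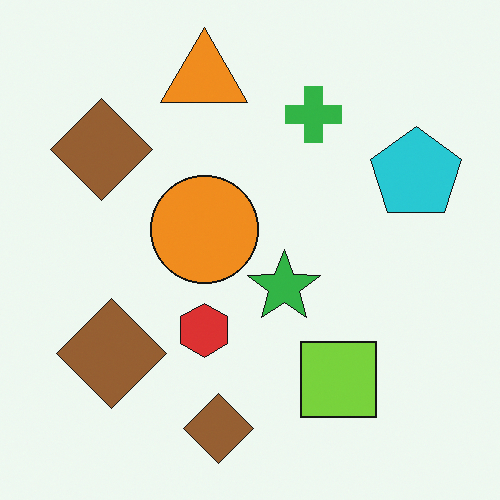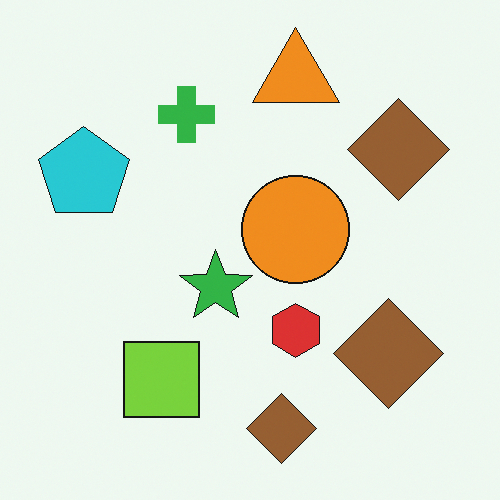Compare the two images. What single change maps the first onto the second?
The image was flipped horizontally (left ↔ right).

The cyan pentagon is in the right of the first image and the left of the second — shapes on opposite sides of the vertical midline have swapped in a mirror flip.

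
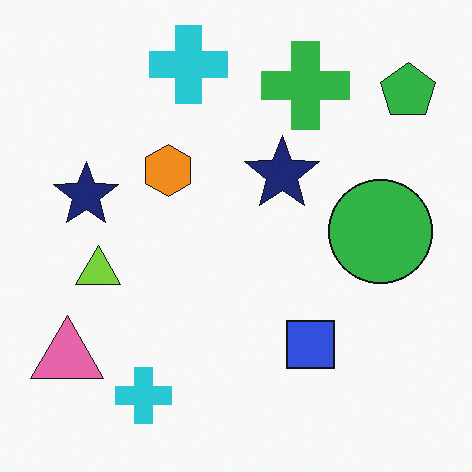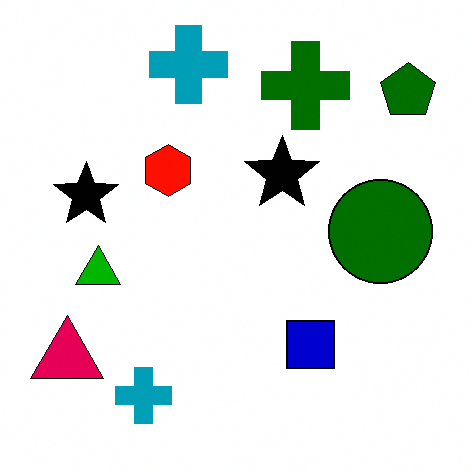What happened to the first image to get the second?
The image was boosted in contrast.

Tones are pushed away from mid-grey across the whole image — a global contrast change.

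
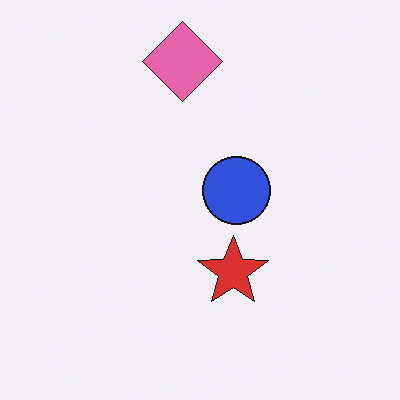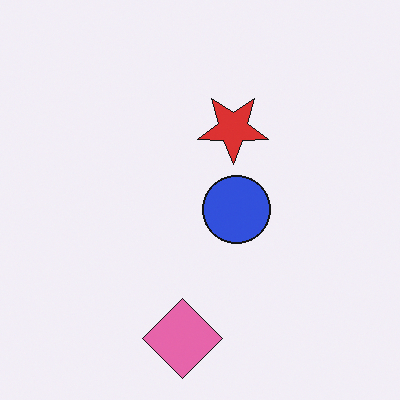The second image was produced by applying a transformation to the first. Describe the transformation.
It was flipped vertically (top ↔ bottom).

The pink diamond is in the top of the first image and the bottom of the second — shapes on opposite sides of the horizontal midline have swapped in a mirror flip.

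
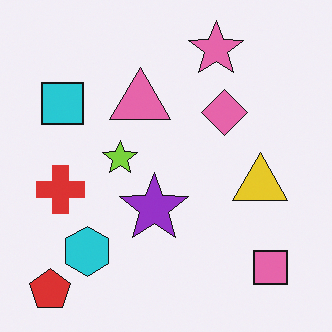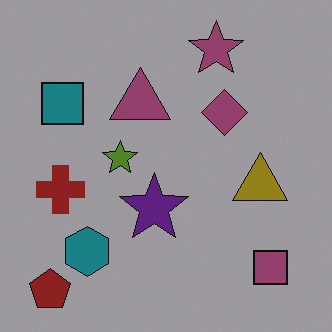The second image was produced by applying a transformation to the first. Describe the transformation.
Darkened a lot.

Every pixel — background and shapes alike — is uniformly darkened.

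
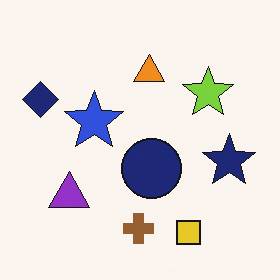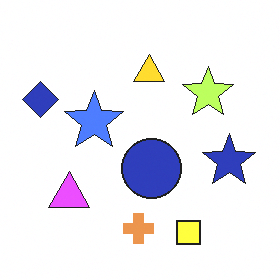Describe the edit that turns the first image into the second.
This is the original image brightened a lot.

Every pixel — background and shapes alike — is uniformly brightened.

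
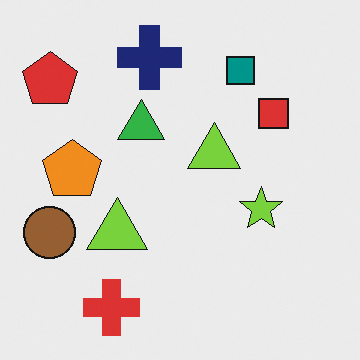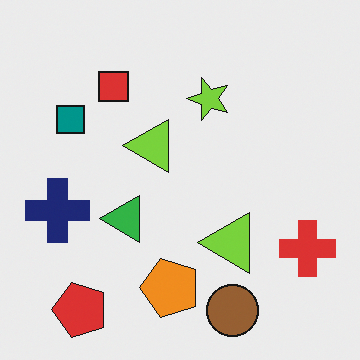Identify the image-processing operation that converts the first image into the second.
Rotated 90° counter-clockwise.

The red pentagon sits in the top-left of the first image and the bottom-left of the second — consistent with a whole-image 90° counter-clockwise rotation.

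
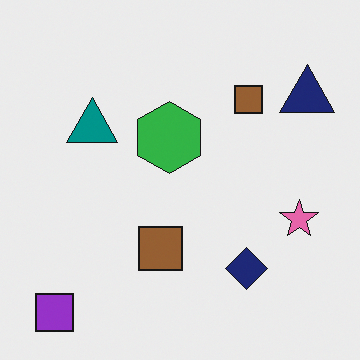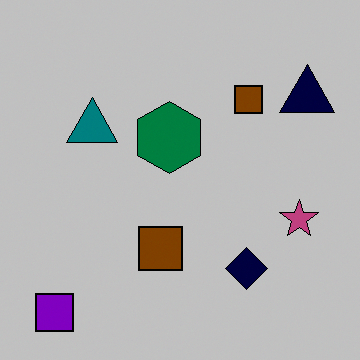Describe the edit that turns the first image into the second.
This is the original image heavily posterized to just a handful of flat colors.

Each flat color has snapped to a coarser quantized level — most visibly, the near-white background has dropped to a flat grey.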